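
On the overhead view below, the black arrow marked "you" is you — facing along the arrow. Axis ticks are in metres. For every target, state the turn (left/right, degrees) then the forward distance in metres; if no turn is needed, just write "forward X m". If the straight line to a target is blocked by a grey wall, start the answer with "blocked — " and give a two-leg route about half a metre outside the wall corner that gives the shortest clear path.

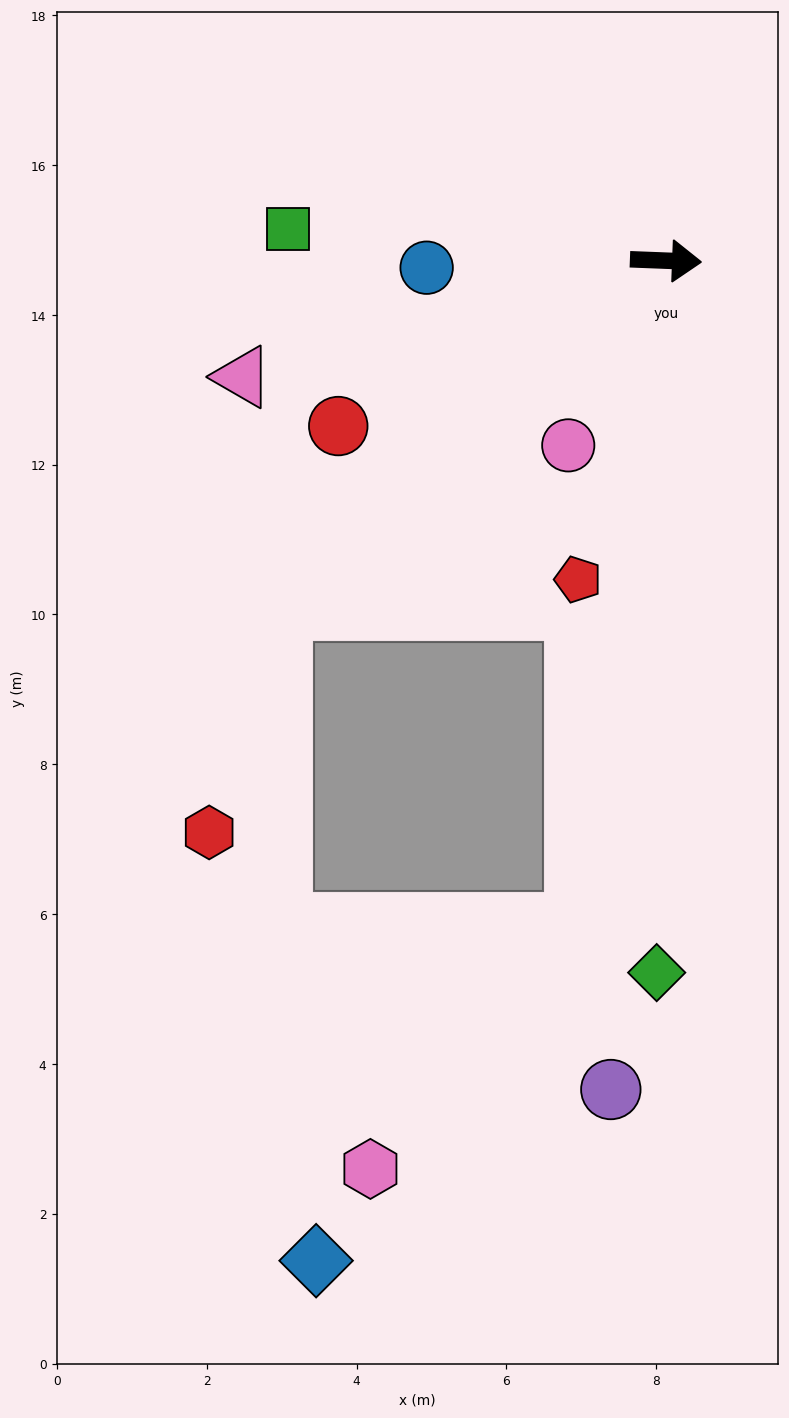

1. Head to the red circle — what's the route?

turn right 151°, forward 4.9 m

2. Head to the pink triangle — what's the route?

turn right 162°, forward 5.9 m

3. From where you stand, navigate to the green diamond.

turn right 89°, forward 9.5 m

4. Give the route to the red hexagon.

blocked — turn right 136°, forward 6.9 m, then turn left 31°, forward 3.1 m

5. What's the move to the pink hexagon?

blocked — turn right 95°, forward 8.9 m, then turn right 33°, forward 4.3 m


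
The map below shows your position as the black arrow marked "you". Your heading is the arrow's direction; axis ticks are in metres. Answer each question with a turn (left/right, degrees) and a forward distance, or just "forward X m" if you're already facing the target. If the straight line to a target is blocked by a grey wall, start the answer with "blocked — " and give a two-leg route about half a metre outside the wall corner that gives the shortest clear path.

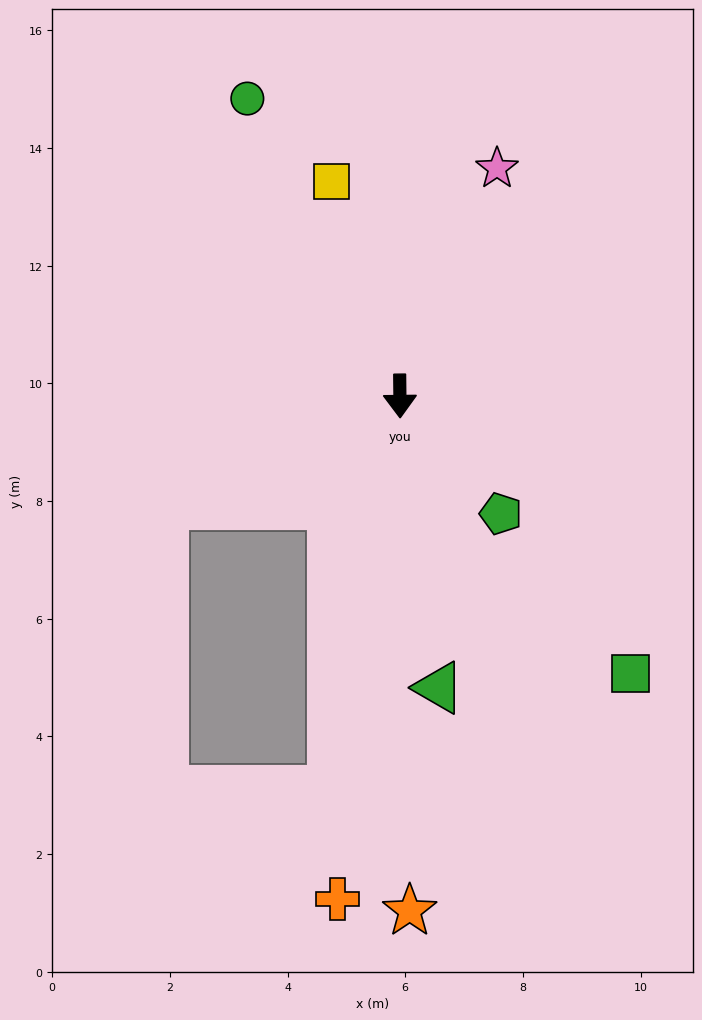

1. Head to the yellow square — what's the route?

turn right 163°, forward 3.8 m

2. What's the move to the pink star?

turn left 156°, forward 4.2 m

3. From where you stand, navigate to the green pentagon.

turn left 40°, forward 2.6 m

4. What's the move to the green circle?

turn right 153°, forward 5.7 m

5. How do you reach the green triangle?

turn left 7°, forward 5.0 m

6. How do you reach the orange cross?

turn right 8°, forward 8.6 m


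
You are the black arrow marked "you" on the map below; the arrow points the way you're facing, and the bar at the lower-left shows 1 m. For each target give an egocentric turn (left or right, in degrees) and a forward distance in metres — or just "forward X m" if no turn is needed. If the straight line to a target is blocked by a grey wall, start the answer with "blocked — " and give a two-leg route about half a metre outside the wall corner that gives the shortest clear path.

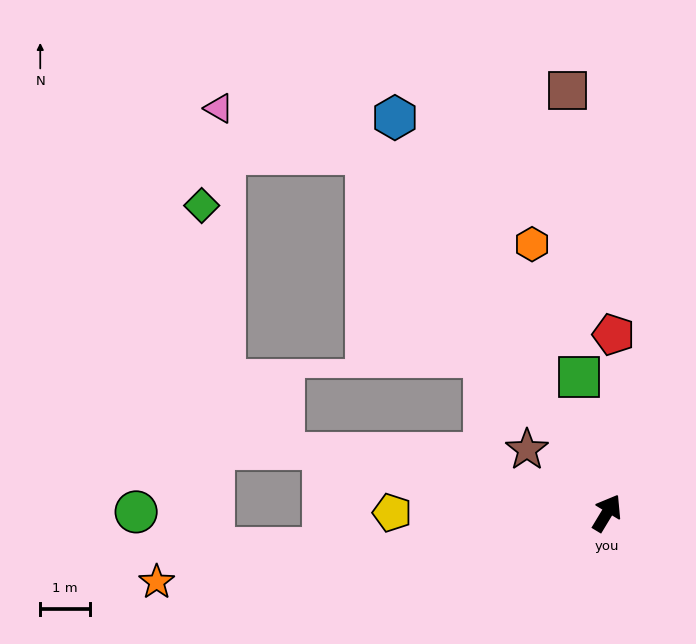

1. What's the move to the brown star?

turn left 83°, forward 2.1 m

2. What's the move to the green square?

turn left 43°, forward 2.8 m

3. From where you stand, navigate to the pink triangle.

blocked — turn left 65°, forward 8.8 m, then turn left 39°, forward 3.1 m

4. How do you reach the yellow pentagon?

turn left 121°, forward 4.3 m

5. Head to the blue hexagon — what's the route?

turn left 59°, forward 9.1 m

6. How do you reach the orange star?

turn left 130°, forward 9.2 m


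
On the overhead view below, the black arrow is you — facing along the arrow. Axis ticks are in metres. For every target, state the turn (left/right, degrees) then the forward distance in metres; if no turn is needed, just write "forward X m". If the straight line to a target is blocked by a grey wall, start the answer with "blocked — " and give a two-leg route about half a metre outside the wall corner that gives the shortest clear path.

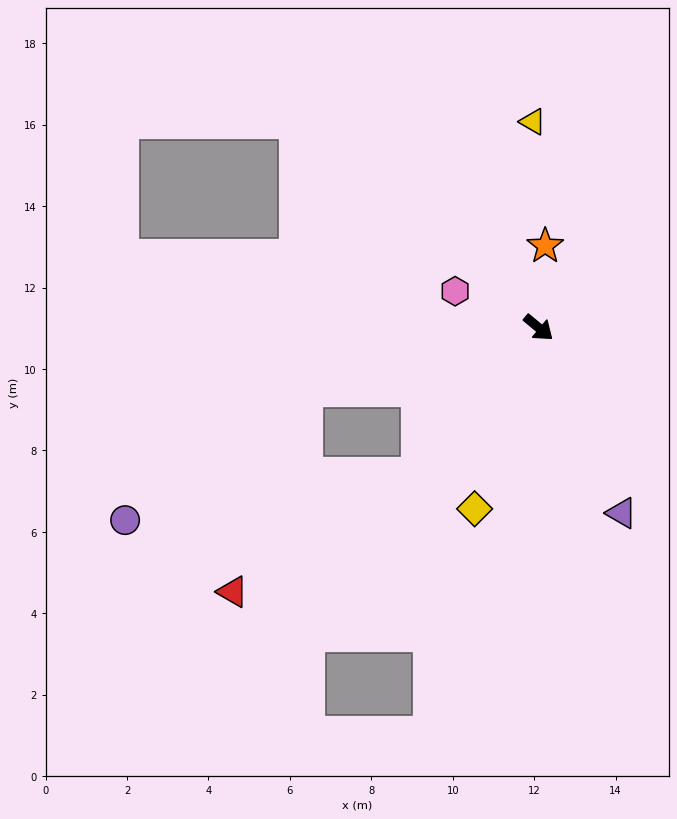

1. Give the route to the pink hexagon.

turn right 164°, forward 2.2 m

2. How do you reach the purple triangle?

turn right 26°, forward 5.0 m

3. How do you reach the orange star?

turn left 125°, forward 2.0 m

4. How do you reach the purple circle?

blocked — turn right 125°, forward 5.9 m, then turn left 20°, forward 5.5 m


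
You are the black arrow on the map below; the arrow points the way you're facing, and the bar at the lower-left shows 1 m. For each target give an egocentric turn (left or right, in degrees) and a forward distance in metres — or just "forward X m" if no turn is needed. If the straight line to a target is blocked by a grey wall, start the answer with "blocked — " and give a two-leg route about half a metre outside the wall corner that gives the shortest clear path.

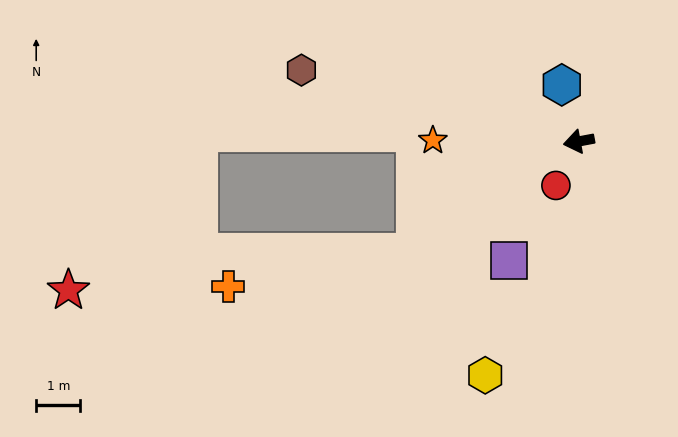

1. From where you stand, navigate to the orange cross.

blocked — turn left 23°, forward 4.5 m, then turn right 23°, forward 4.3 m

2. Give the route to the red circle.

turn left 52°, forward 1.1 m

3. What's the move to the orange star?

turn right 11°, forward 3.3 m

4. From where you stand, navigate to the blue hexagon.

turn right 84°, forward 1.3 m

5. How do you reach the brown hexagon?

turn right 25°, forward 6.5 m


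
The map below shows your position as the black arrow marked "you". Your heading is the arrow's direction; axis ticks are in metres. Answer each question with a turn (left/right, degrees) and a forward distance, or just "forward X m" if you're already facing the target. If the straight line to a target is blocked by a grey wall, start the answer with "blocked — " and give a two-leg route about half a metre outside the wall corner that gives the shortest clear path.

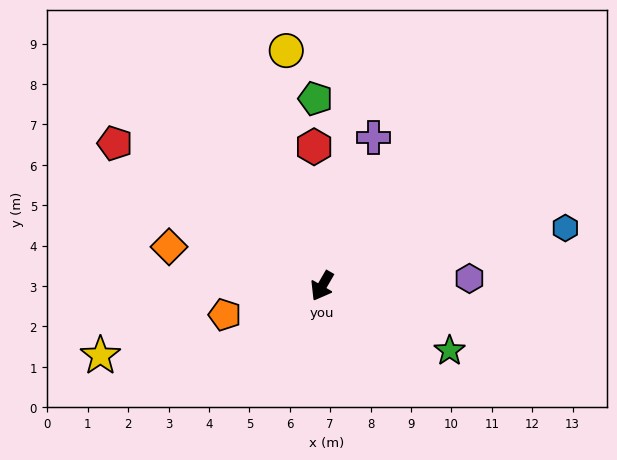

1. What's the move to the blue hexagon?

turn left 133°, forward 6.2 m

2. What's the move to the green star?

turn left 93°, forward 3.5 m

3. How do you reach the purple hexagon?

turn left 123°, forward 3.7 m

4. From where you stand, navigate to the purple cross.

turn right 169°, forward 3.9 m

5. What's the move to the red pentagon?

turn right 95°, forward 6.2 m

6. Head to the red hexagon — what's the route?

turn right 147°, forward 3.5 m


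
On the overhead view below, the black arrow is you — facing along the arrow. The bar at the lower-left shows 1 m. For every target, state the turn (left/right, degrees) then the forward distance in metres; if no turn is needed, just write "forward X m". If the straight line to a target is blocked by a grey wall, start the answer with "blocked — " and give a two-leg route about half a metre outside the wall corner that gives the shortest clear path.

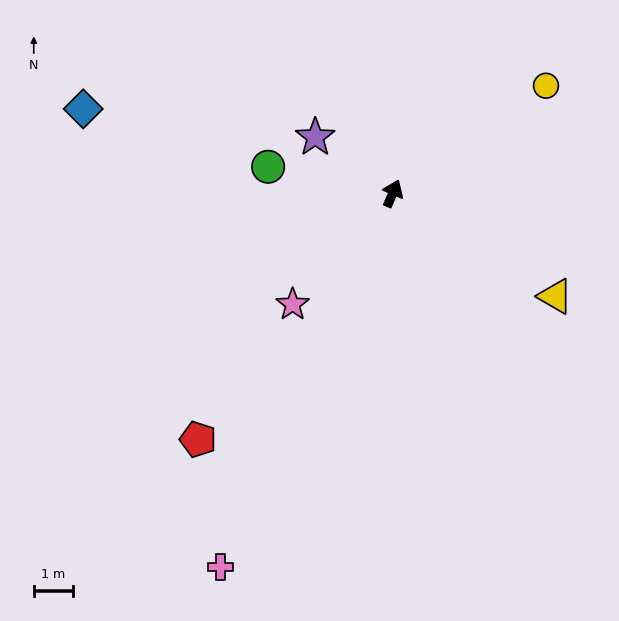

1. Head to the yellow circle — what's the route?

turn right 32°, forward 4.8 m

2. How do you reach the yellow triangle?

turn right 99°, forward 4.9 m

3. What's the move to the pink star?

turn left 161°, forward 3.8 m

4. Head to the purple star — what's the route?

turn left 77°, forward 2.4 m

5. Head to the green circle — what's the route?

turn left 101°, forward 3.2 m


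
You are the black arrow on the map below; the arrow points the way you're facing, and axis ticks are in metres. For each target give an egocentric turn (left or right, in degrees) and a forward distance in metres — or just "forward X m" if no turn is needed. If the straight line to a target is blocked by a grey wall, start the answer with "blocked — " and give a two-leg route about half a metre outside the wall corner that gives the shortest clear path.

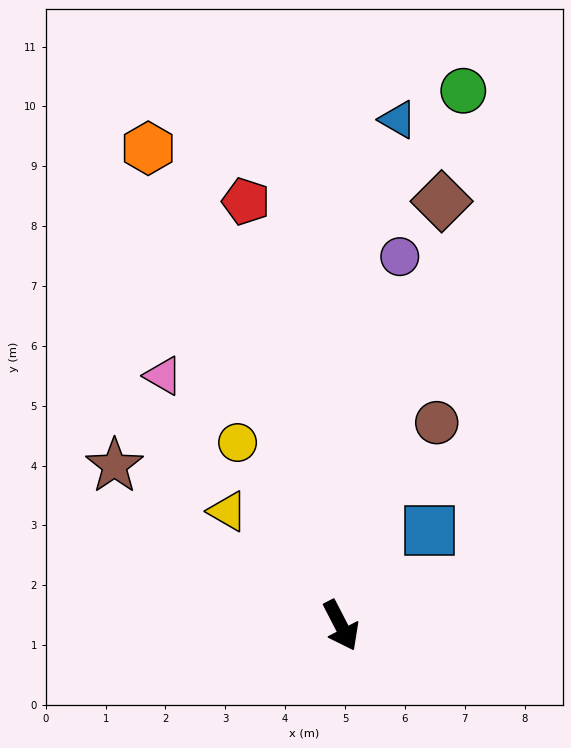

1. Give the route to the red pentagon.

turn left 165°, forward 7.3 m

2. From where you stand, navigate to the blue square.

turn left 110°, forward 2.2 m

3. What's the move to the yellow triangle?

turn right 163°, forward 2.7 m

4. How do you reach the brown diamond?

turn left 139°, forward 7.3 m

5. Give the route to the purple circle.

turn left 144°, forward 6.2 m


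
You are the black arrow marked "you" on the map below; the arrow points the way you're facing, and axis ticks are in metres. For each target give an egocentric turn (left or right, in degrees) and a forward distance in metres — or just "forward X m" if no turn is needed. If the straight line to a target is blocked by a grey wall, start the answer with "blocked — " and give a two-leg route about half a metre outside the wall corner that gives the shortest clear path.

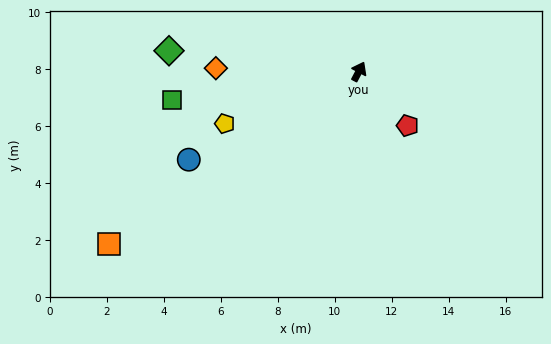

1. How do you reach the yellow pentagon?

turn left 139°, forward 5.1 m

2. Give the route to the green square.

turn left 126°, forward 6.6 m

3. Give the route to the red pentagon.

turn right 110°, forward 2.6 m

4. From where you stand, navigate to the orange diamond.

turn left 116°, forward 5.0 m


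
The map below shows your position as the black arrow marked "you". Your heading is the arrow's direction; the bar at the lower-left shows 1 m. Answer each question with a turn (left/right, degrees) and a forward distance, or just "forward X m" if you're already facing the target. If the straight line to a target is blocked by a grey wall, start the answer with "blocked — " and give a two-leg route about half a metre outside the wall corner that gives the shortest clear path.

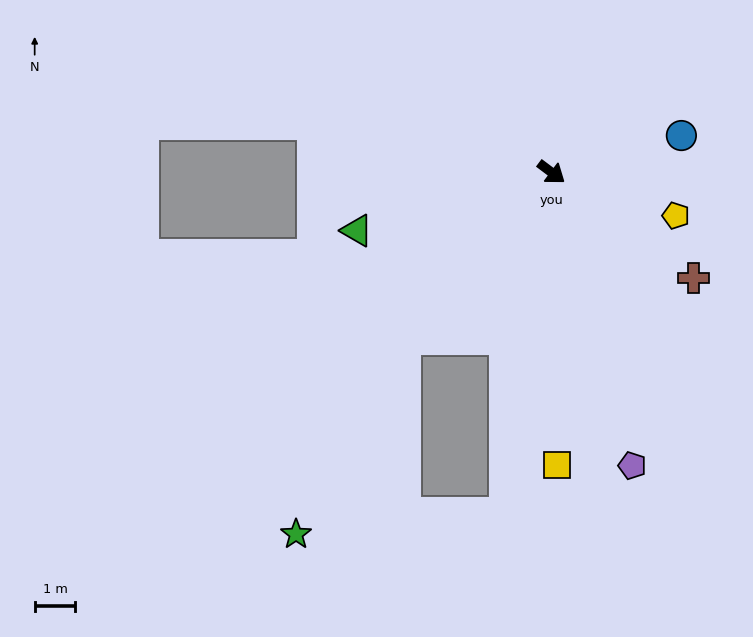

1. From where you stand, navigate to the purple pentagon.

turn right 38°, forward 7.5 m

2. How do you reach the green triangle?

turn right 126°, forward 5.0 m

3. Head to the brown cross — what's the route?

forward 4.4 m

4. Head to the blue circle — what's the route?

turn left 53°, forward 3.3 m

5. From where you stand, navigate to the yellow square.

turn right 52°, forward 7.2 m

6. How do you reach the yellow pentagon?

turn left 18°, forward 3.2 m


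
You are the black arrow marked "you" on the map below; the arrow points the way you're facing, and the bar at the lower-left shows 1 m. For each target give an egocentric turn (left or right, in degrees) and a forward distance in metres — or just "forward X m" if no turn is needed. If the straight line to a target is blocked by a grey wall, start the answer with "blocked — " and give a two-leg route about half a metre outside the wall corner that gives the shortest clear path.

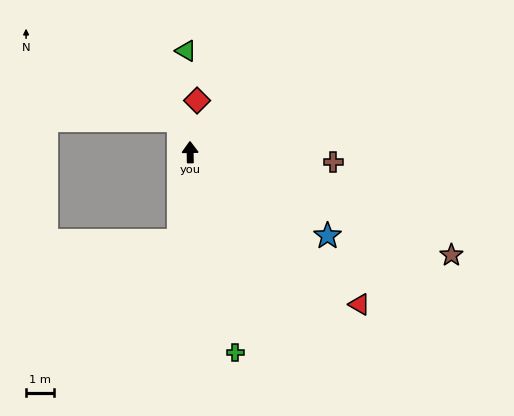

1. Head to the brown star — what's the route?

turn right 112°, forward 10.0 m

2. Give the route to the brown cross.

turn right 95°, forward 5.1 m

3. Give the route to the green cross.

turn right 168°, forward 7.3 m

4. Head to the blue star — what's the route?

turn right 122°, forward 5.7 m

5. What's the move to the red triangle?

turn right 133°, forward 8.1 m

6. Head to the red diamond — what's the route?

turn right 9°, forward 1.8 m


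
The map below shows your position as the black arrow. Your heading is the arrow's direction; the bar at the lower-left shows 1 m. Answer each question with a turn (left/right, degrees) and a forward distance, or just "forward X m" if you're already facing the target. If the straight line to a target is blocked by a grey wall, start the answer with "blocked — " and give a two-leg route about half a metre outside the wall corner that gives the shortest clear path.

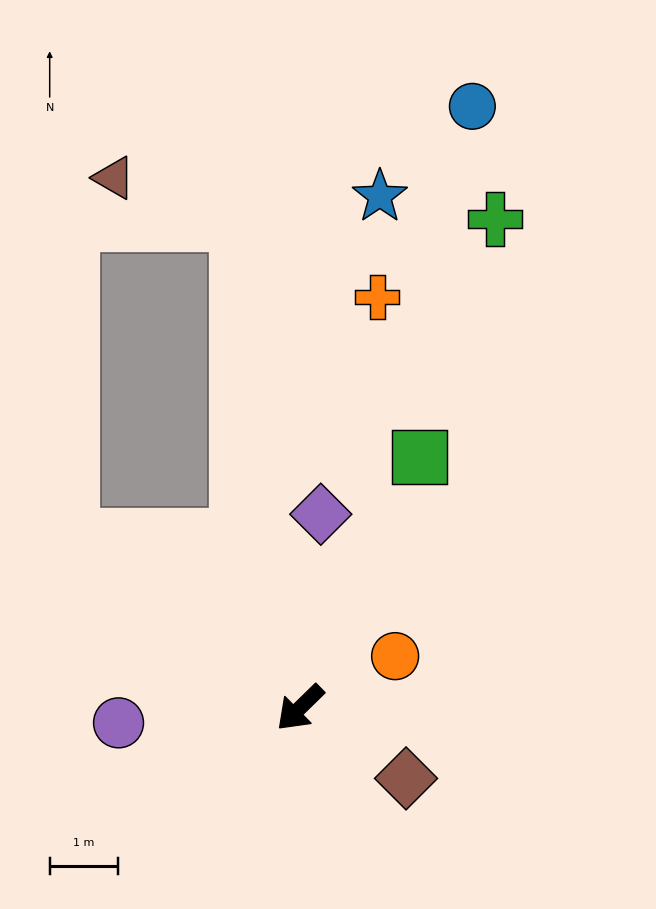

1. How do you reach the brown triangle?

blocked — turn right 127°, forward 7.2 m, then turn left 63°, forward 1.9 m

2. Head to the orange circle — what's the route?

turn left 164°, forward 1.6 m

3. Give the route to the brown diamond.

turn left 102°, forward 1.9 m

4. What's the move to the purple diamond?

turn right 140°, forward 2.9 m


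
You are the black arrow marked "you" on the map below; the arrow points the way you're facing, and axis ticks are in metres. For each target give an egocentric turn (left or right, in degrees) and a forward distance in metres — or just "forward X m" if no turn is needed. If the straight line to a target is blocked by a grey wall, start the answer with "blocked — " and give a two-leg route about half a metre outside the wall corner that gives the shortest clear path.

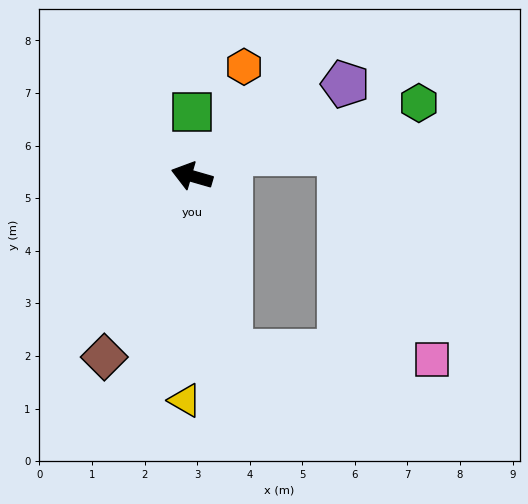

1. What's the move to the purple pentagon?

turn right 133°, forward 3.4 m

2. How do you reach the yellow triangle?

turn left 104°, forward 4.3 m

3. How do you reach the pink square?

blocked — turn left 119°, forward 3.4 m, then turn left 75°, forward 3.8 m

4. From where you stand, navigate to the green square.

turn right 74°, forward 1.2 m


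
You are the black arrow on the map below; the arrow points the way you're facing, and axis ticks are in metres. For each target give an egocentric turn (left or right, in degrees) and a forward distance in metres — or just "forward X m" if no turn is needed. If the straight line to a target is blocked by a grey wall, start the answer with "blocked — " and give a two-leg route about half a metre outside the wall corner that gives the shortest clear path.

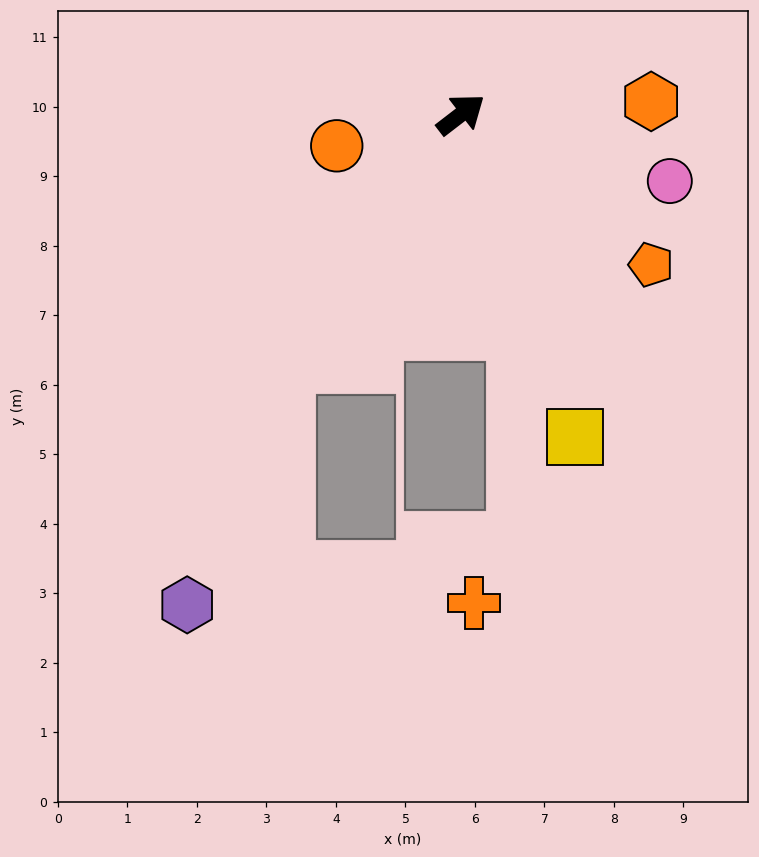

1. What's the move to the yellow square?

turn right 108°, forward 4.9 m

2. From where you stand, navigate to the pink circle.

turn right 55°, forward 3.2 m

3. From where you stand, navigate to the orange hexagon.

turn right 34°, forward 2.7 m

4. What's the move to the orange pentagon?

turn right 76°, forward 3.5 m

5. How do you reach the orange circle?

turn left 157°, forward 1.8 m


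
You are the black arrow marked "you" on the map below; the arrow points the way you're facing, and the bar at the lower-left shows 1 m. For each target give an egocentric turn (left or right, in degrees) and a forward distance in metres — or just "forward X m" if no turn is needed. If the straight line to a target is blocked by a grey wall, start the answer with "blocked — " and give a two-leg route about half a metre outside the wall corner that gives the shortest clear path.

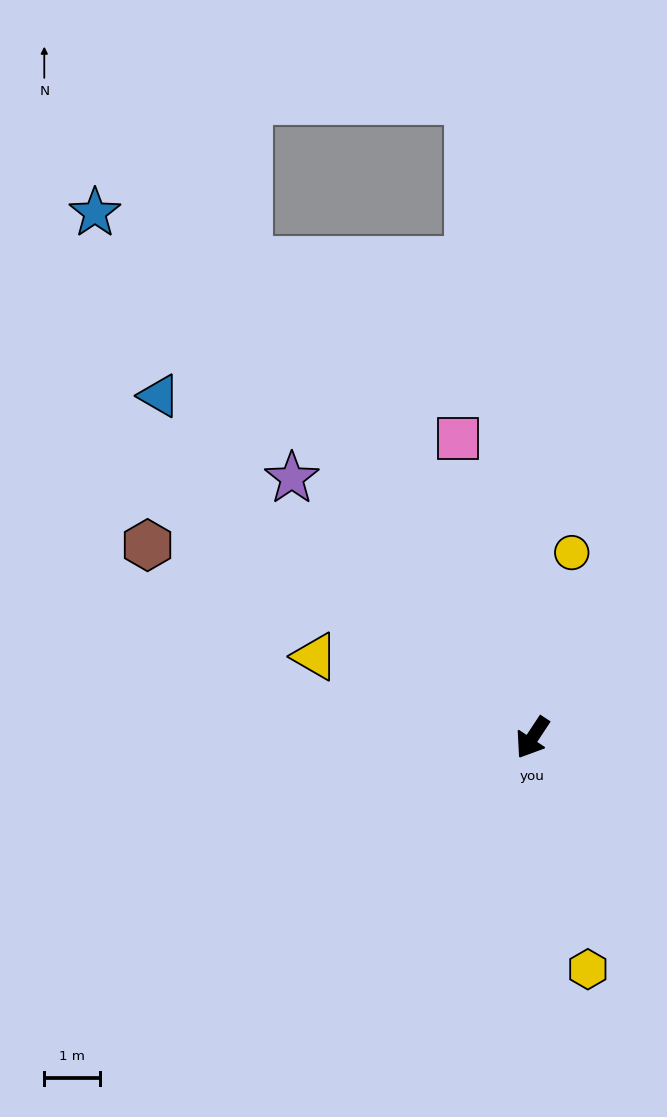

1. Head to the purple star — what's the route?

turn right 104°, forward 6.3 m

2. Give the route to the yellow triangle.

turn right 77°, forward 4.2 m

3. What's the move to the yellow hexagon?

turn left 47°, forward 4.3 m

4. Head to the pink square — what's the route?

turn right 133°, forward 5.5 m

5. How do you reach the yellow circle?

turn right 159°, forward 3.4 m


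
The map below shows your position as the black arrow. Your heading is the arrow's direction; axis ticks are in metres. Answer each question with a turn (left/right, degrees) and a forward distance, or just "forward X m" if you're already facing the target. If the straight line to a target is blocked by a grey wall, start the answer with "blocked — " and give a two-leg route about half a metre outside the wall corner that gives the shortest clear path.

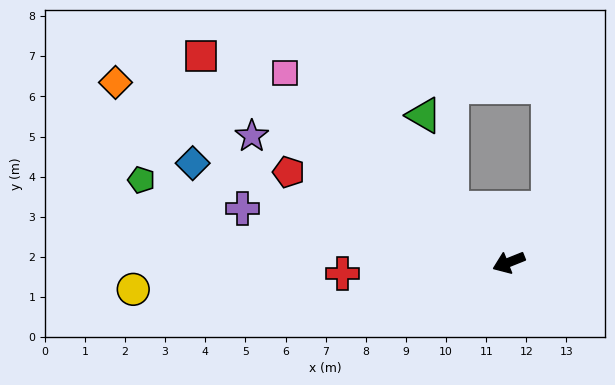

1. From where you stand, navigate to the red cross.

turn right 18°, forward 4.1 m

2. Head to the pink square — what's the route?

turn right 62°, forward 7.3 m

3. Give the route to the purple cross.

turn right 33°, forward 6.8 m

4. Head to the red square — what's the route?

turn right 56°, forward 9.2 m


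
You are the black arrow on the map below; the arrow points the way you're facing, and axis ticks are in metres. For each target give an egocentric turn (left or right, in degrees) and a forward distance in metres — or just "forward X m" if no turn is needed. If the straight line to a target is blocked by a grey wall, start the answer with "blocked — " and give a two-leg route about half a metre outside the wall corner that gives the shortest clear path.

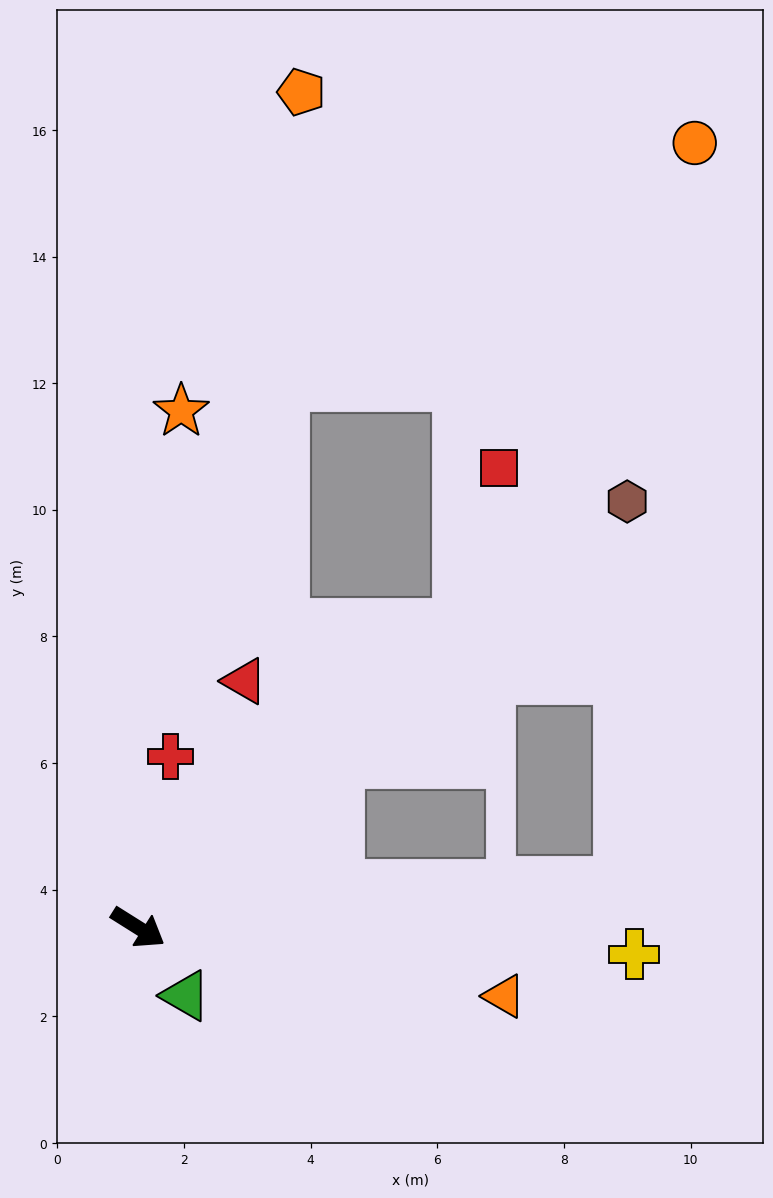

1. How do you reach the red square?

blocked — turn left 75°, forward 7.0 m, then turn left 33°, forward 2.6 m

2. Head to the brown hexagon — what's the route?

turn left 73°, forward 10.2 m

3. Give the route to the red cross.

turn left 111°, forward 2.8 m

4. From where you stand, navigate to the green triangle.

turn right 23°, forward 1.3 m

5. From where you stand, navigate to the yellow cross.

turn left 29°, forward 7.8 m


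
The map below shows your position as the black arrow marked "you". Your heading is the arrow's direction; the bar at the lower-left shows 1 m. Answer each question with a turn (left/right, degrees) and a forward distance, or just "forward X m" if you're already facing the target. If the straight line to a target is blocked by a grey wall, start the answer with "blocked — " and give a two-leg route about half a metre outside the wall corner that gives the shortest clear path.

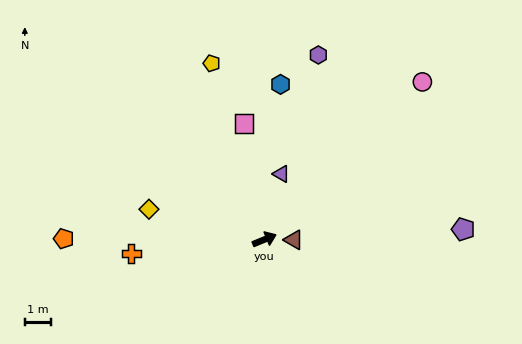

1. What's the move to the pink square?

turn left 78°, forward 4.5 m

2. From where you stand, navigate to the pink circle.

turn left 23°, forward 8.5 m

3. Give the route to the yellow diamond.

turn left 143°, forward 4.5 m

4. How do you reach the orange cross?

turn left 164°, forward 5.1 m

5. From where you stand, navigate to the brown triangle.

turn right 23°, forward 1.1 m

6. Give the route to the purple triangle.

turn left 53°, forward 2.6 m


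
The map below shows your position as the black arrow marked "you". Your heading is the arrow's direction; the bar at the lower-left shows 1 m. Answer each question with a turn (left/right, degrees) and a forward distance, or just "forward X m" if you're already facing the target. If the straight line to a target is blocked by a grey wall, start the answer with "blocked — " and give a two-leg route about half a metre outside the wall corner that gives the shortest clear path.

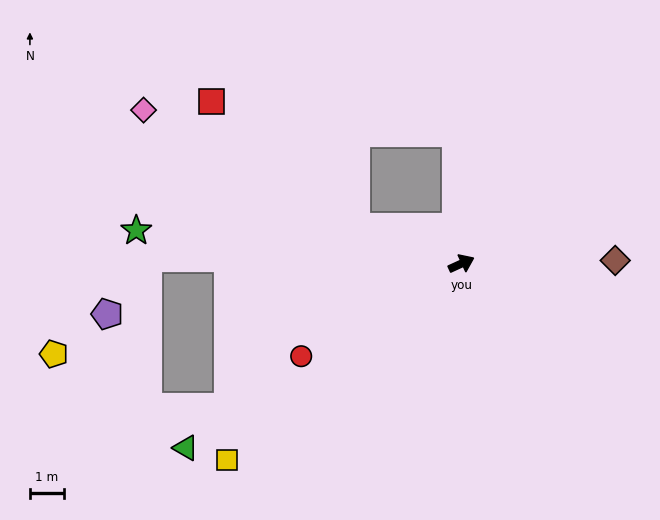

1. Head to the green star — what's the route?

turn left 150°, forward 9.7 m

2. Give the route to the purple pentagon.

blocked — turn left 154°, forward 9.3 m, then turn left 56°, forward 2.0 m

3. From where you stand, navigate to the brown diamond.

turn right 23°, forward 4.6 m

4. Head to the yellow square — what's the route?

turn right 165°, forward 9.1 m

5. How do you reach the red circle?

turn right 175°, forward 5.5 m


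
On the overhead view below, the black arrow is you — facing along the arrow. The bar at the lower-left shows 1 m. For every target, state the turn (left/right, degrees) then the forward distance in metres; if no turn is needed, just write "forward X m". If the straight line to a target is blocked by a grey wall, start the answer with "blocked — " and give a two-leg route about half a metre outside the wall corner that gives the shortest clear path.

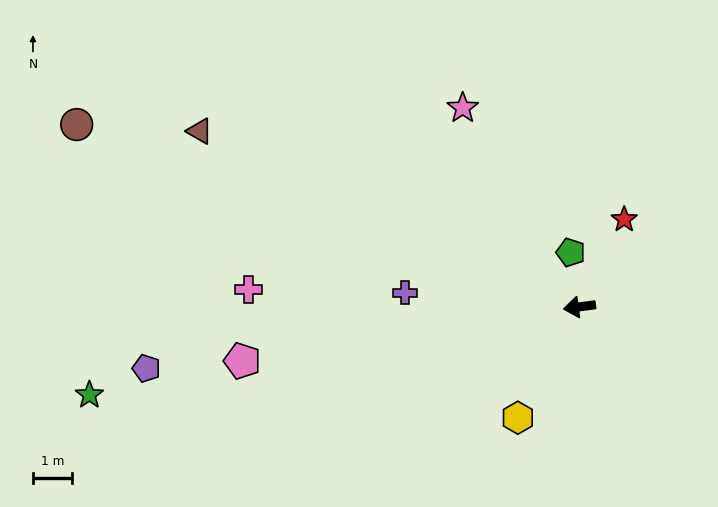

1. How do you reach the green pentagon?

turn right 88°, forward 1.4 m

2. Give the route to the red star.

turn right 125°, forward 2.5 m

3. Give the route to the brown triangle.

turn right 32°, forward 10.8 m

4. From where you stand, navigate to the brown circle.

turn right 28°, forward 13.8 m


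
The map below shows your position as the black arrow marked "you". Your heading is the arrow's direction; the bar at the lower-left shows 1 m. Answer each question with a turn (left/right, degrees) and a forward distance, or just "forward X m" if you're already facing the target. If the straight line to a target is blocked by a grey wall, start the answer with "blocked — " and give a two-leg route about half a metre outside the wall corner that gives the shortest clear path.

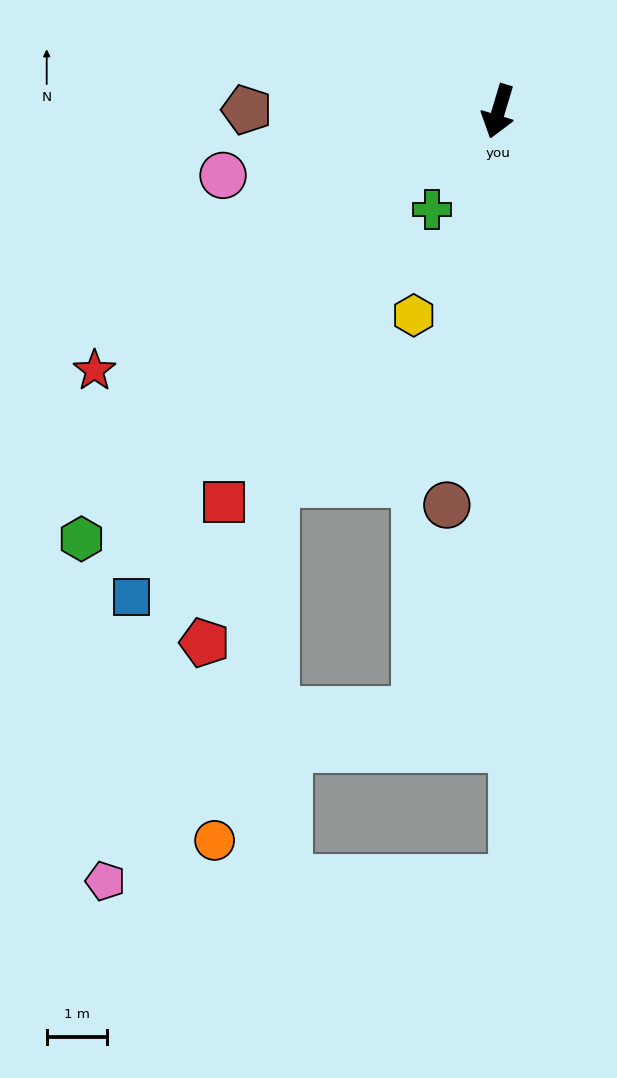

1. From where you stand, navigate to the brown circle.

turn left 9°, forward 6.6 m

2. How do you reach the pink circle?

turn right 60°, forward 4.7 m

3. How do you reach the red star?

turn right 41°, forward 8.0 m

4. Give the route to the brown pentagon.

turn right 74°, forward 4.2 m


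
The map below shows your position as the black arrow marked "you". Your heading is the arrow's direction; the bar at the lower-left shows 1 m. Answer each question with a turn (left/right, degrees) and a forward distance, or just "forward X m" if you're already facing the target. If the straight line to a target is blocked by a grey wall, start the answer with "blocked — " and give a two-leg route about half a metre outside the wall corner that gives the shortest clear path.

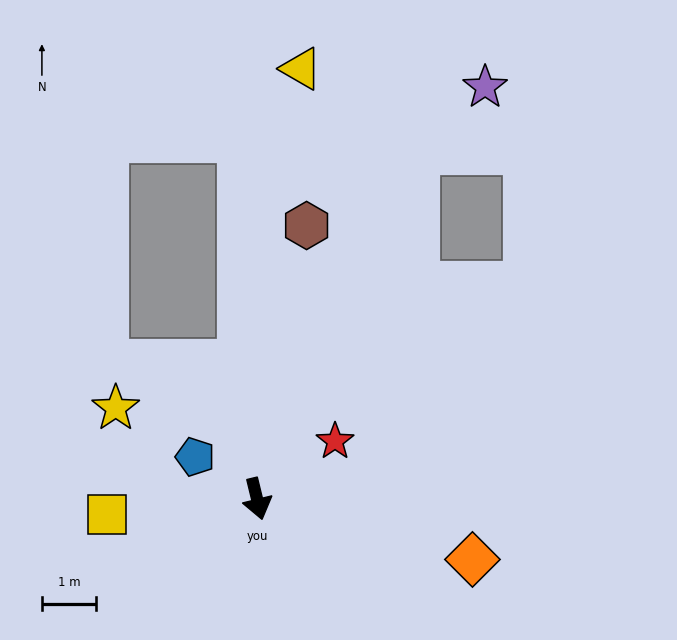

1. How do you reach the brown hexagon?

turn left 156°, forward 5.1 m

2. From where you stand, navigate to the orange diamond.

turn left 61°, forward 4.1 m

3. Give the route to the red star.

turn left 113°, forward 1.8 m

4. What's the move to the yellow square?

turn right 98°, forward 2.8 m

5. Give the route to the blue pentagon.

turn right 138°, forward 1.4 m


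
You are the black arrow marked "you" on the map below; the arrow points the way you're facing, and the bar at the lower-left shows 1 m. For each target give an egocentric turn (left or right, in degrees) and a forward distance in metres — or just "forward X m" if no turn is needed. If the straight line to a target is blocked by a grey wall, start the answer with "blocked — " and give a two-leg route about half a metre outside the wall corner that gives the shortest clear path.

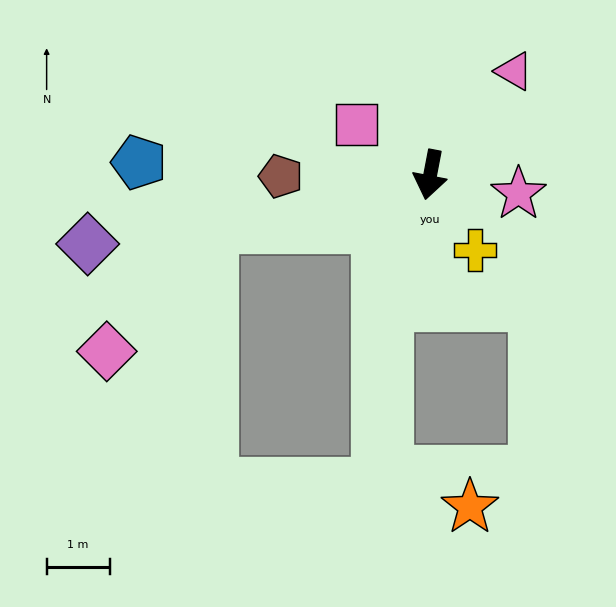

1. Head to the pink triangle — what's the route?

turn left 152°, forward 2.1 m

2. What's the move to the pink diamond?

blocked — turn right 66°, forward 3.6 m, then turn left 37°, forward 2.6 m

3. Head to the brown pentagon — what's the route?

turn right 79°, forward 2.4 m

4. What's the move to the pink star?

turn left 89°, forward 1.4 m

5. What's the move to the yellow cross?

turn left 42°, forward 1.4 m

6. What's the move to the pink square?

turn right 114°, forward 1.4 m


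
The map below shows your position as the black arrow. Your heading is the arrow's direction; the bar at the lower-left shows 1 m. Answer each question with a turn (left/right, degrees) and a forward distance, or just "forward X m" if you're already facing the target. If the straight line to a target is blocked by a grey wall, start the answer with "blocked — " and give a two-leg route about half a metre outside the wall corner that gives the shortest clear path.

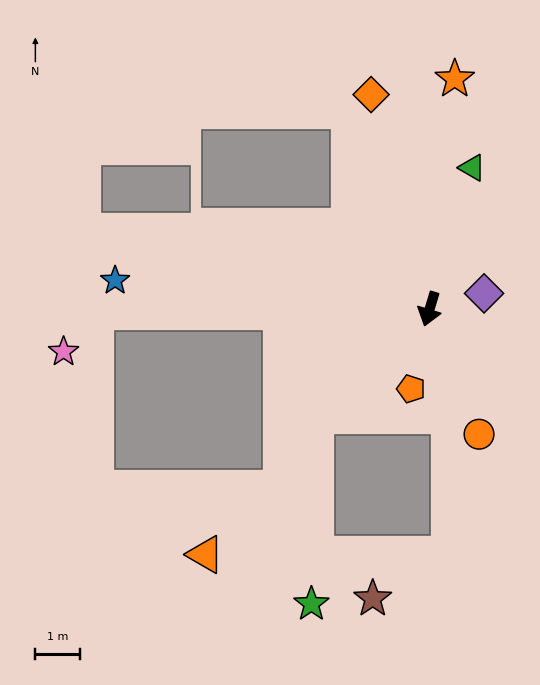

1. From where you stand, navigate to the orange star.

turn right 169°, forward 5.2 m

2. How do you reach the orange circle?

turn left 38°, forward 3.0 m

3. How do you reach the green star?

blocked — turn right 30°, forward 3.5 m, then turn left 46°, forward 4.3 m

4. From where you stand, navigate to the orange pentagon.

turn left 4°, forward 1.9 m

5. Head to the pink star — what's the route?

blocked — turn right 73°, forward 7.6 m, then turn left 52°, forward 1.2 m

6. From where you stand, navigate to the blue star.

turn right 78°, forward 7.1 m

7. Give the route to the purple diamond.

turn left 123°, forward 1.3 m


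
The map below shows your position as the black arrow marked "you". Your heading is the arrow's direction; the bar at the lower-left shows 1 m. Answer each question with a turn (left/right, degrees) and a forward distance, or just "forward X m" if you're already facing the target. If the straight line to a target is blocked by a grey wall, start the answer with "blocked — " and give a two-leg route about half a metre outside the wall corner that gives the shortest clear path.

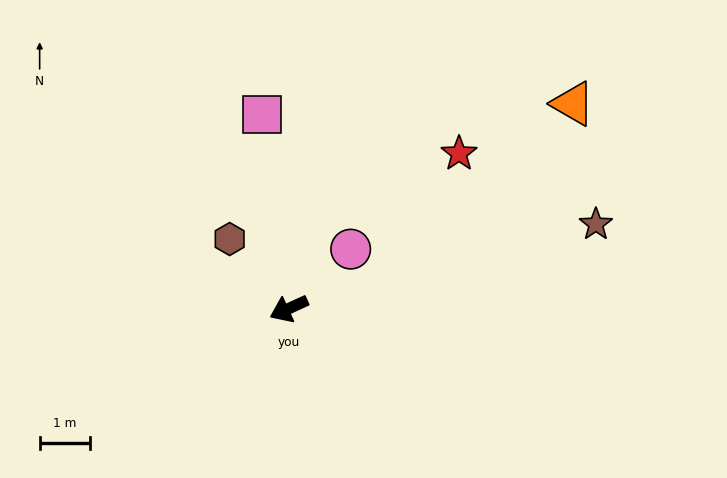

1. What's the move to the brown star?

turn left 171°, forward 6.4 m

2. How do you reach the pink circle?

turn right 161°, forward 1.7 m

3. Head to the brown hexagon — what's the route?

turn right 74°, forward 1.8 m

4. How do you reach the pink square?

turn right 107°, forward 3.9 m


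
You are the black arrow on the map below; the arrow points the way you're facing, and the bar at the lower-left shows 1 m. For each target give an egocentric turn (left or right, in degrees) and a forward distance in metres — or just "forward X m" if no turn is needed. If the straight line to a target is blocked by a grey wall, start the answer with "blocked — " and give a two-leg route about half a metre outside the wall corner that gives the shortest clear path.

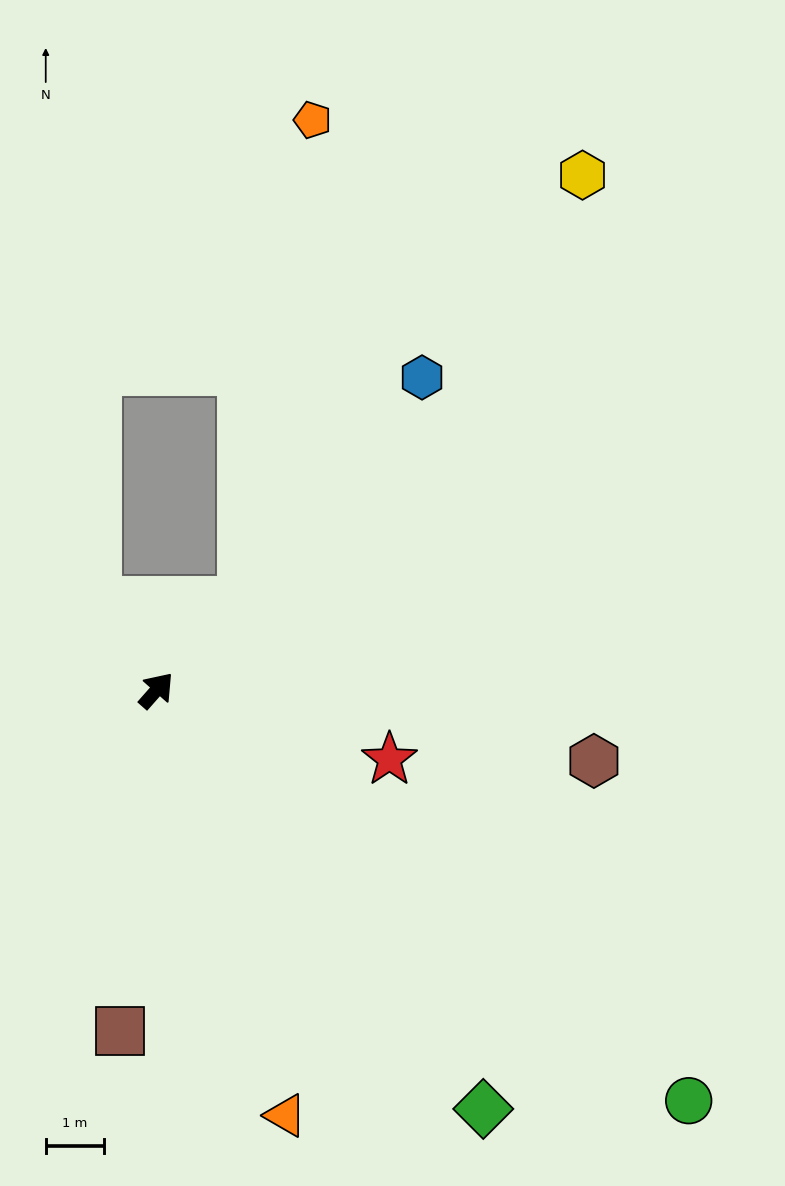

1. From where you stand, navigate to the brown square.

turn right 145°, forward 5.8 m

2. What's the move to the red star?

turn right 65°, forward 4.1 m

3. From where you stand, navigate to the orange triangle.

turn right 122°, forward 7.6 m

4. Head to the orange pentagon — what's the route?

blocked — turn right 3°, forward 2.1 m, then turn left 36°, forward 8.3 m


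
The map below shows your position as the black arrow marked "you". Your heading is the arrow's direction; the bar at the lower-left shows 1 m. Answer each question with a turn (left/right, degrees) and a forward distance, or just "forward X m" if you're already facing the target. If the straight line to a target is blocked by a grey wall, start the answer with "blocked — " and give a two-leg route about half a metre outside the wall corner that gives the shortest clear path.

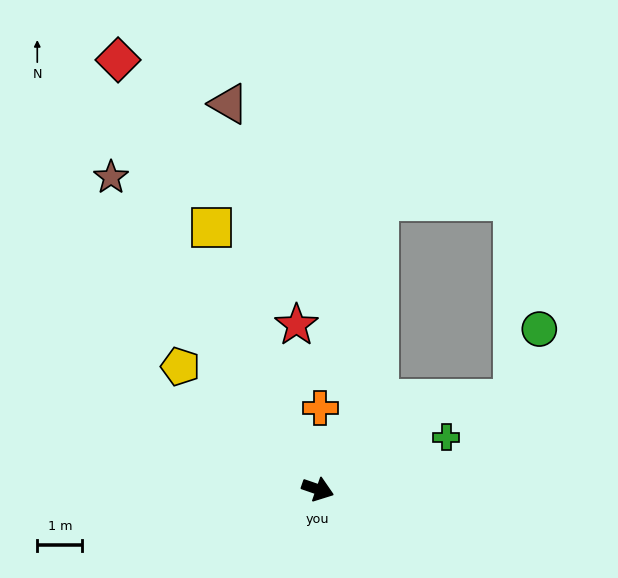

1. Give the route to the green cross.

turn left 41°, forward 3.1 m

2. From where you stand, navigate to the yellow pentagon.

turn left 157°, forward 4.1 m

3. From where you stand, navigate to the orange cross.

turn left 107°, forward 1.8 m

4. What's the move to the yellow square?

turn left 131°, forward 6.3 m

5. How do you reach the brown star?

turn left 143°, forward 8.3 m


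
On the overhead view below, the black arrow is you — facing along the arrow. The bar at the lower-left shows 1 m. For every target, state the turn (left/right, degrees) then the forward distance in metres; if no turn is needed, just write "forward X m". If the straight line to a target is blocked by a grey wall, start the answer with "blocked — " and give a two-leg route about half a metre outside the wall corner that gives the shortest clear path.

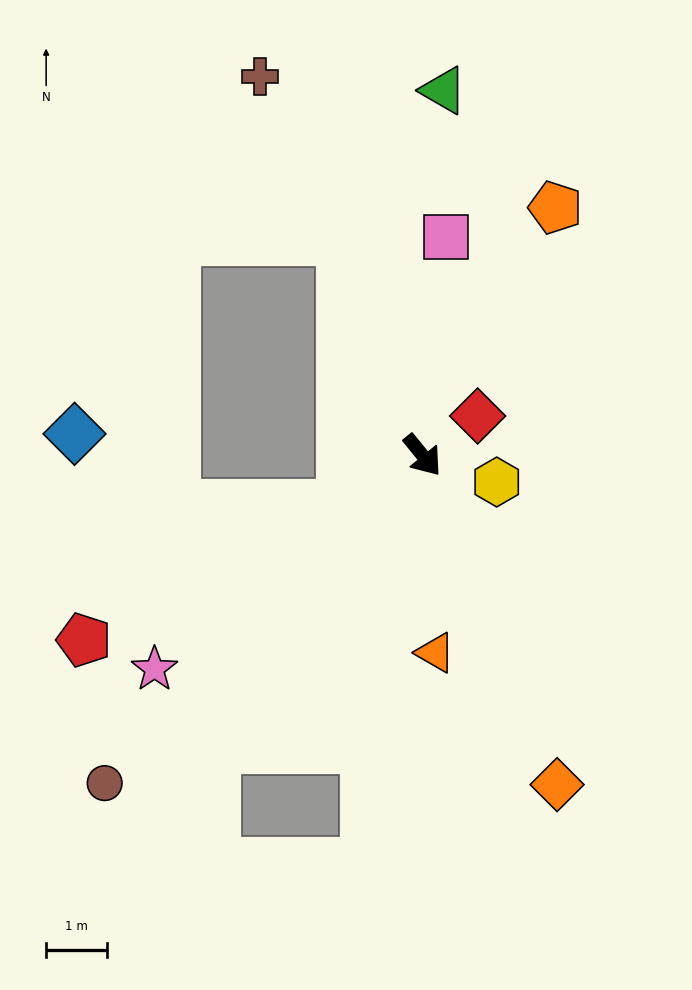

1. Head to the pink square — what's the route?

turn left 135°, forward 3.6 m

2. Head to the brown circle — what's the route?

turn right 83°, forward 7.5 m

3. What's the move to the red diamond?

turn left 86°, forward 1.1 m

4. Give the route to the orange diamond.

turn right 17°, forward 5.8 m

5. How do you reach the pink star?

turn right 91°, forward 5.6 m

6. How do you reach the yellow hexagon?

turn left 31°, forward 1.3 m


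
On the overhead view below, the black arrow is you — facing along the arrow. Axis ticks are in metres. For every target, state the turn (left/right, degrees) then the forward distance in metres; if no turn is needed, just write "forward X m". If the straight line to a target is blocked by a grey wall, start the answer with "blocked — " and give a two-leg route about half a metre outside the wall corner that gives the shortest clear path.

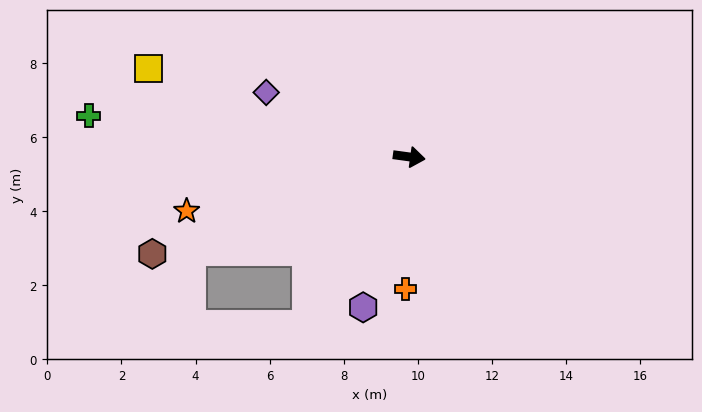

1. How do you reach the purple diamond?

turn left 163°, forward 4.2 m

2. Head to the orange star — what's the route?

turn right 159°, forward 6.2 m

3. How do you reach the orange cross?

turn right 84°, forward 3.6 m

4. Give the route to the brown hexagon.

turn right 152°, forward 7.4 m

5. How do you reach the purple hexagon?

turn right 99°, forward 4.2 m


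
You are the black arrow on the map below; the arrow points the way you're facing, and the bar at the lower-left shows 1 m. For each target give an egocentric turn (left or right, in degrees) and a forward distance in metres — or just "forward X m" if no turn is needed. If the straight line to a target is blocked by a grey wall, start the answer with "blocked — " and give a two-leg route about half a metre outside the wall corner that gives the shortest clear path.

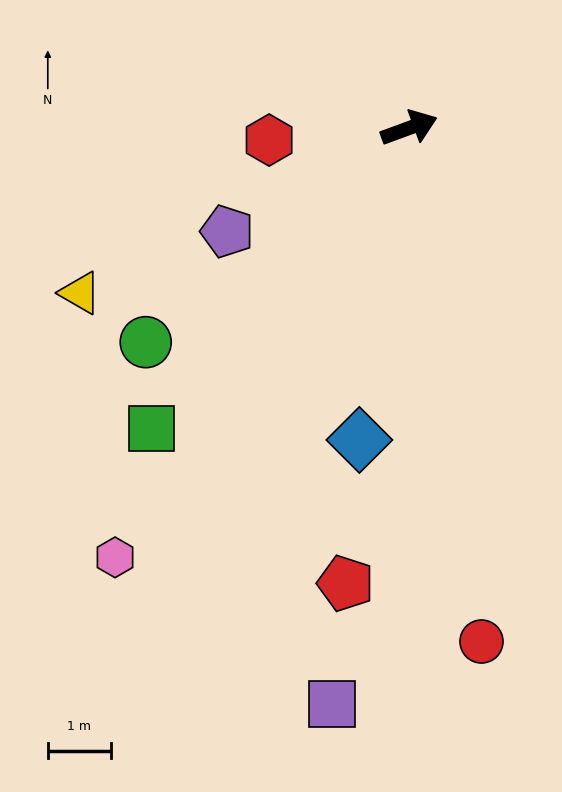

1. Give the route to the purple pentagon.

turn right 171°, forward 3.3 m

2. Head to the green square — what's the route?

turn right 151°, forward 6.3 m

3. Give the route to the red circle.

turn right 102°, forward 8.2 m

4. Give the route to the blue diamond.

turn right 119°, forward 5.0 m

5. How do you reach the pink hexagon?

turn right 145°, forward 8.3 m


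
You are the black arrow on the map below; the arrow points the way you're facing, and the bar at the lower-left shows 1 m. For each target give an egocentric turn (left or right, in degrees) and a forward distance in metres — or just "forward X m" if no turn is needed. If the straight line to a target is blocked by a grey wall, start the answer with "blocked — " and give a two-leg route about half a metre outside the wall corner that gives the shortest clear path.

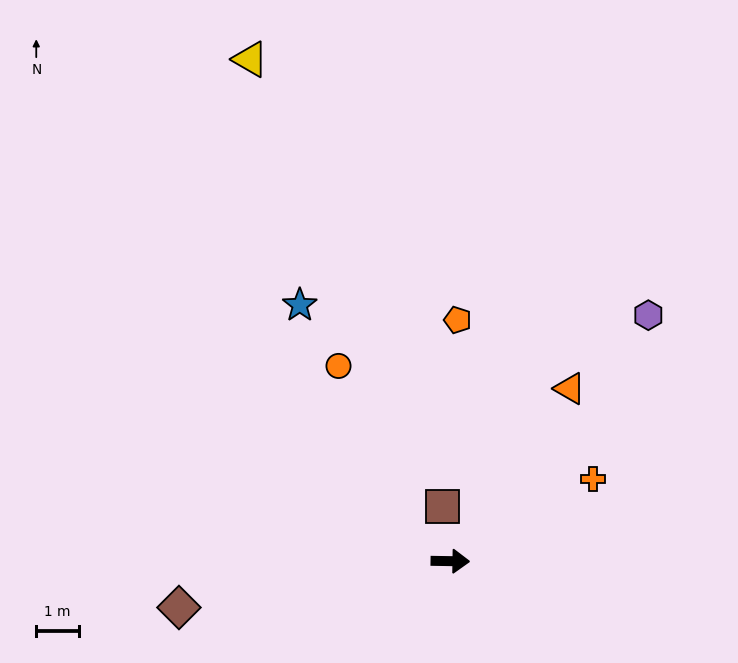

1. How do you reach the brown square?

turn left 99°, forward 1.3 m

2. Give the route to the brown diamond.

turn right 169°, forward 6.5 m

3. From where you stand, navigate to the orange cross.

turn left 31°, forward 3.9 m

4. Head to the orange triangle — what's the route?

turn left 56°, forward 5.0 m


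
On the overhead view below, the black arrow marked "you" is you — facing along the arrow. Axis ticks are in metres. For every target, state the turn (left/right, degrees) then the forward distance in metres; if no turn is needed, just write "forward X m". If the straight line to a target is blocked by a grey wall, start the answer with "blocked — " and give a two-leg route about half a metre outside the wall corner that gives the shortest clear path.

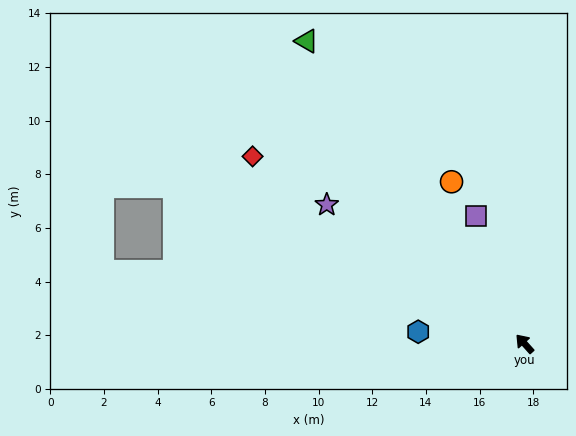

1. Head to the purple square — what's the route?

turn right 21°, forward 5.1 m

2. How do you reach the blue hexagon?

turn left 42°, forward 4.0 m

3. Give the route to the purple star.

turn left 13°, forward 9.0 m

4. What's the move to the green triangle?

turn right 6°, forward 13.9 m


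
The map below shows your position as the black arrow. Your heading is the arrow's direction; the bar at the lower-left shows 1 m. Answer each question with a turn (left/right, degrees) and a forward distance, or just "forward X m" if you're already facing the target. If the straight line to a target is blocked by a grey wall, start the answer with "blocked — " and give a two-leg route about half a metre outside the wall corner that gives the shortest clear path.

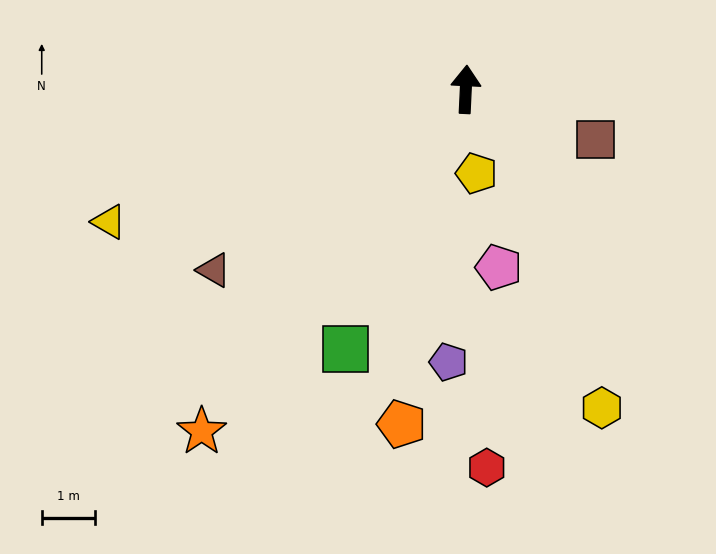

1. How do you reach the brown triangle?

turn left 128°, forward 5.8 m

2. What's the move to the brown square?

turn right 108°, forward 2.6 m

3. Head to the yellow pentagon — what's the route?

turn right 170°, forward 1.6 m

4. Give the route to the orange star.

turn left 145°, forward 8.1 m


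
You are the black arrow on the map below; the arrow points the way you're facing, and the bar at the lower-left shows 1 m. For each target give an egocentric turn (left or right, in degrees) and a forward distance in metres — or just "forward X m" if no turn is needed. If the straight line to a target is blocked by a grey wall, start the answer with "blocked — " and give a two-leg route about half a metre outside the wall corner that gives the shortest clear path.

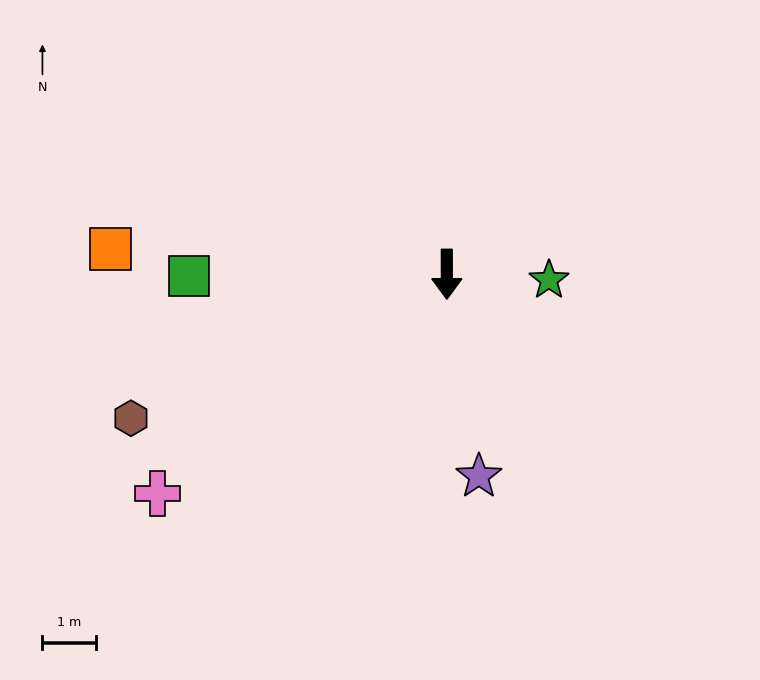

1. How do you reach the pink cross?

turn right 53°, forward 6.7 m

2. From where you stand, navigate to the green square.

turn right 90°, forward 4.8 m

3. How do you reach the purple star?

turn left 9°, forward 3.8 m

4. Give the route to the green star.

turn left 87°, forward 1.9 m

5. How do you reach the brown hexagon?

turn right 66°, forward 6.4 m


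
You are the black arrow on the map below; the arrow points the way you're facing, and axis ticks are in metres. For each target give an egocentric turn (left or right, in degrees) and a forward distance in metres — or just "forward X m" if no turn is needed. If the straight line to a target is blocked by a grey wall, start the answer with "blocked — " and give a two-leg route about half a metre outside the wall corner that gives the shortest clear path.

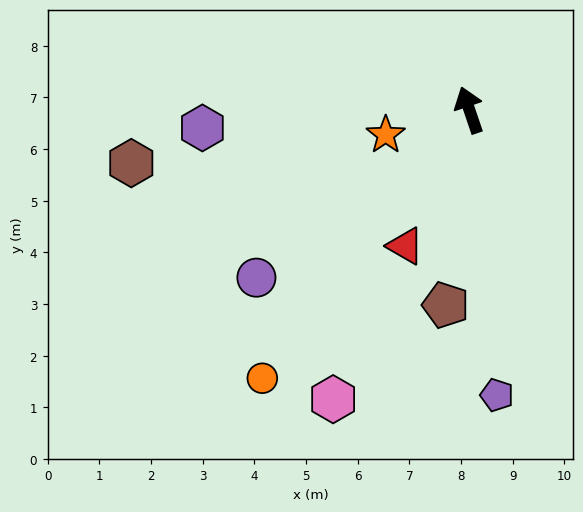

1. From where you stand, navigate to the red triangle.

turn left 136°, forward 2.9 m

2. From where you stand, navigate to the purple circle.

turn left 109°, forward 5.2 m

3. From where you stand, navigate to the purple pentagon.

turn left 167°, forward 5.5 m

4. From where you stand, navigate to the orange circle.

turn left 124°, forward 6.6 m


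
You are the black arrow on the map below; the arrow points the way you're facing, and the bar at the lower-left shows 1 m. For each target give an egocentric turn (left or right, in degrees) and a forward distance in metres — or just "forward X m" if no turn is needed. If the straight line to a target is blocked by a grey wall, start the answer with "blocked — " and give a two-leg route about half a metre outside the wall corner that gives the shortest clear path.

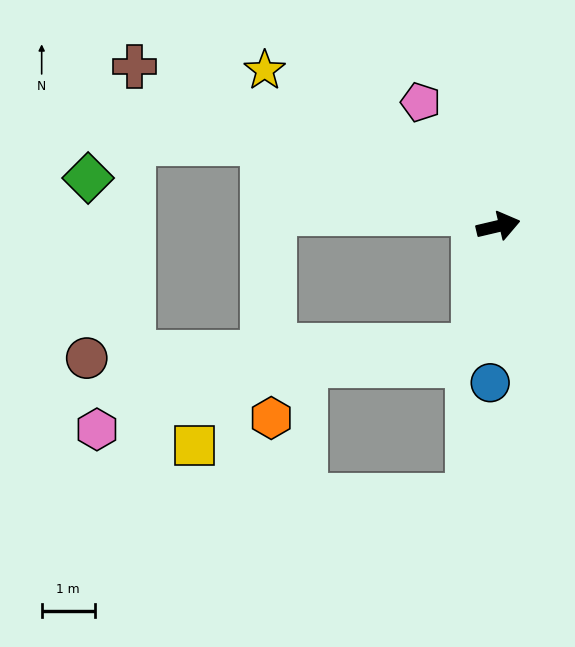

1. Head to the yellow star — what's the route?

turn left 133°, forward 5.3 m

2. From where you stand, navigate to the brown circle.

blocked — turn right 115°, forward 2.3 m, then turn right 76°, forward 7.3 m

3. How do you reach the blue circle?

turn right 106°, forward 2.9 m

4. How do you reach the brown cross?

turn left 143°, forward 7.5 m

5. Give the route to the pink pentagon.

turn left 109°, forward 2.7 m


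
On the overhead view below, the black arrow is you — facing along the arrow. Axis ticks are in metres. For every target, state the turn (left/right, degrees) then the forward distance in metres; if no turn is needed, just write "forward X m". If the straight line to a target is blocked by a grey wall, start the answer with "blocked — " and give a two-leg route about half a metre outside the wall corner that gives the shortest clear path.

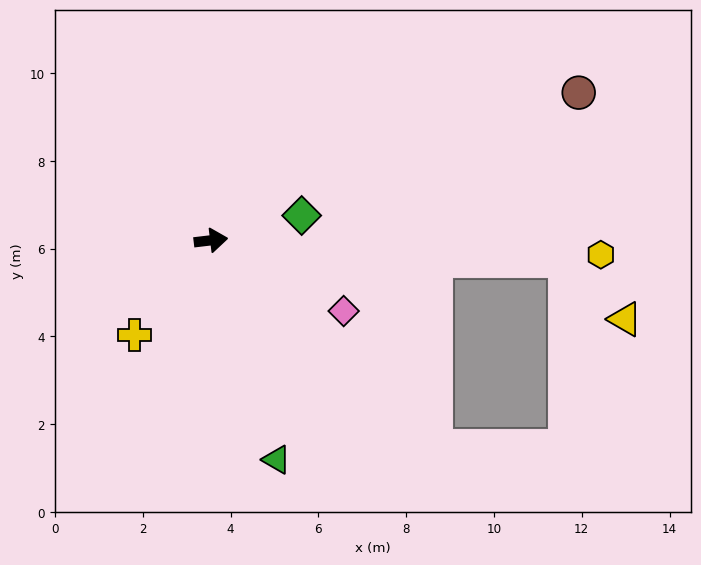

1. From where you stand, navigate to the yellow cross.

turn right 136°, forward 2.8 m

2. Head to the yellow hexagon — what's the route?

turn right 9°, forward 8.9 m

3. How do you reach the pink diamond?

turn right 35°, forward 3.4 m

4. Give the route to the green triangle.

turn right 80°, forward 5.2 m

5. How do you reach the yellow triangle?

blocked — turn right 10°, forward 8.1 m, then turn right 42°, forward 1.9 m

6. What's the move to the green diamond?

turn left 9°, forward 2.1 m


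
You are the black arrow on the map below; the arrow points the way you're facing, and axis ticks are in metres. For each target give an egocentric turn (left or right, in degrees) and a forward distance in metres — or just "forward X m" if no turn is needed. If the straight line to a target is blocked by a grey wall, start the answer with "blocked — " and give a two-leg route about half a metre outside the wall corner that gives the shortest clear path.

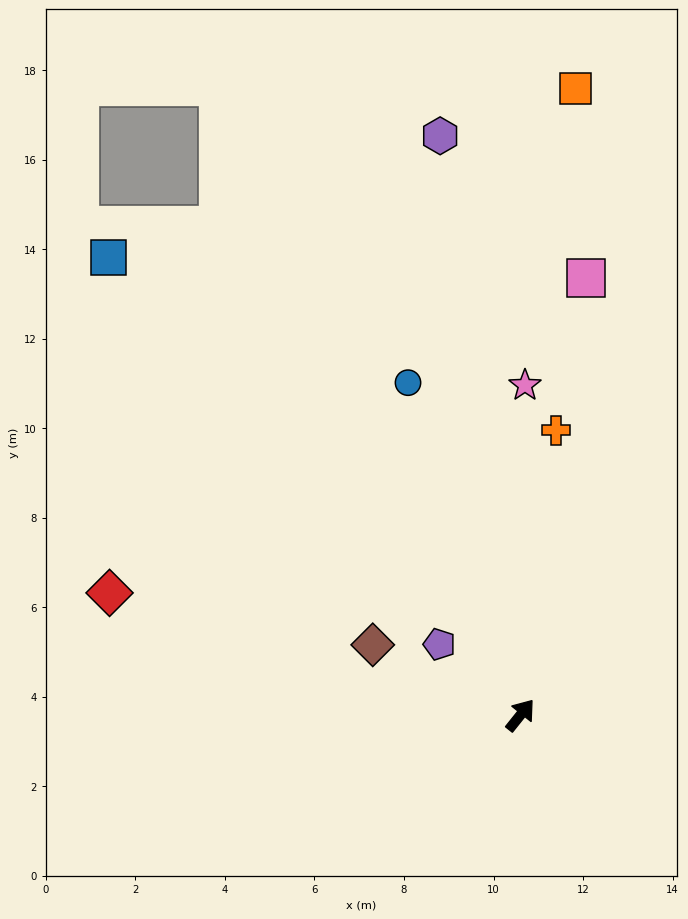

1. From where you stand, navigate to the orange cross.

turn left 32°, forward 6.4 m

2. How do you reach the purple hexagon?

turn left 47°, forward 13.1 m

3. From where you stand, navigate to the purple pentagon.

turn left 88°, forward 2.4 m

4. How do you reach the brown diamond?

turn left 103°, forward 3.7 m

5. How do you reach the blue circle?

turn left 57°, forward 7.8 m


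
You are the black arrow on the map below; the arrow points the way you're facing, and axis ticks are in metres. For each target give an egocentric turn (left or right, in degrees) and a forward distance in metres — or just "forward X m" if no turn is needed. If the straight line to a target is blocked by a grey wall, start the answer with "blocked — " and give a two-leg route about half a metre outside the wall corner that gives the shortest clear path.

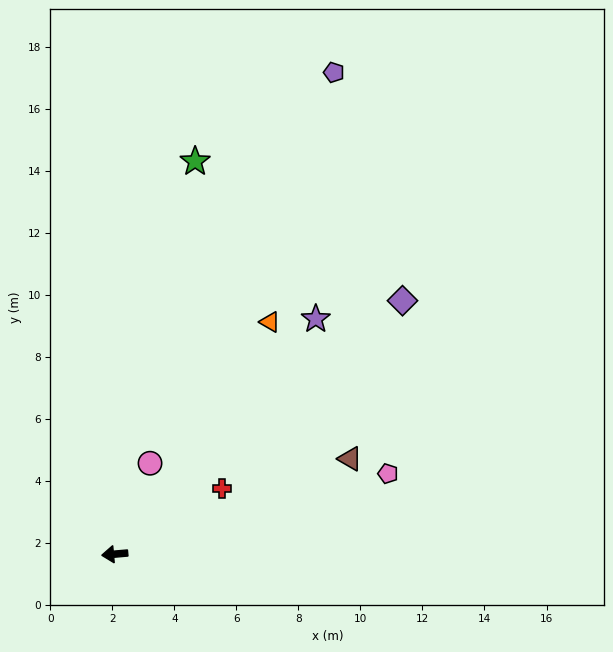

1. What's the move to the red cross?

turn right 154°, forward 4.1 m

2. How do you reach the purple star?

turn right 136°, forward 10.0 m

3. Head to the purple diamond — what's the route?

turn right 144°, forward 12.4 m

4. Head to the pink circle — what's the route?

turn right 116°, forward 3.1 m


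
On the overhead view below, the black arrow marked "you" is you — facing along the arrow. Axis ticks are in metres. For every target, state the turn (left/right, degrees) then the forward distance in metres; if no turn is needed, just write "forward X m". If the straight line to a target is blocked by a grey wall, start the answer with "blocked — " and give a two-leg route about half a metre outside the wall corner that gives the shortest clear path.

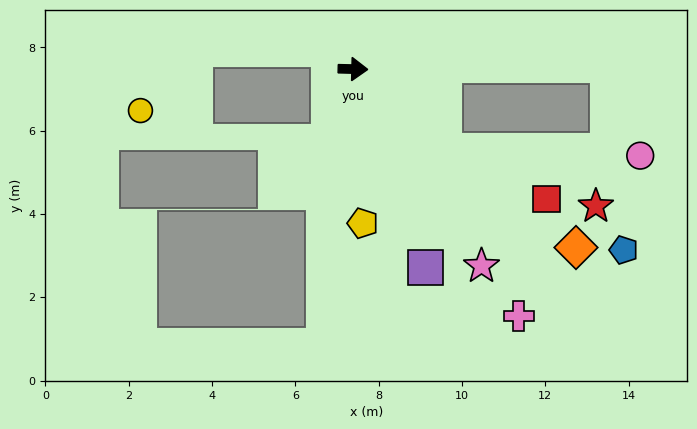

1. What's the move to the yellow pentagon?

turn right 85°, forward 3.7 m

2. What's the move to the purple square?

turn right 69°, forward 5.1 m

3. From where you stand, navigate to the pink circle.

blocked — turn right 40°, forward 3.0 m, then turn left 40°, forward 4.7 m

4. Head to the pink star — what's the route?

turn right 55°, forward 5.6 m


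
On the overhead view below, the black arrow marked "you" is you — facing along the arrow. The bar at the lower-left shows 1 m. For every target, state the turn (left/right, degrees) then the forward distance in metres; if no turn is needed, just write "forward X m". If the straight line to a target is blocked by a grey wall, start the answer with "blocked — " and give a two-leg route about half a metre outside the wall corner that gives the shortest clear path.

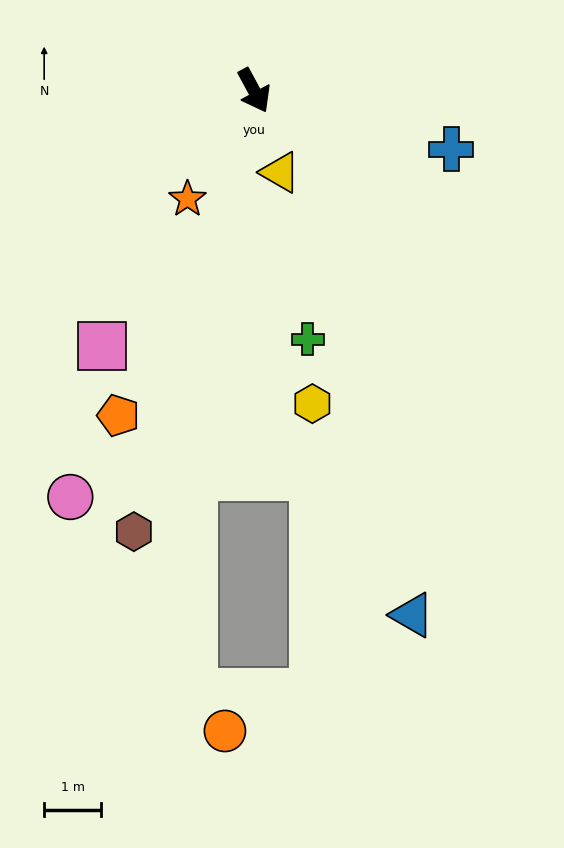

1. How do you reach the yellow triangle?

turn right 11°, forward 1.5 m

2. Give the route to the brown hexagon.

turn right 44°, forward 8.0 m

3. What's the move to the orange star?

turn right 60°, forward 2.2 m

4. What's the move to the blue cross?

turn left 45°, forward 3.6 m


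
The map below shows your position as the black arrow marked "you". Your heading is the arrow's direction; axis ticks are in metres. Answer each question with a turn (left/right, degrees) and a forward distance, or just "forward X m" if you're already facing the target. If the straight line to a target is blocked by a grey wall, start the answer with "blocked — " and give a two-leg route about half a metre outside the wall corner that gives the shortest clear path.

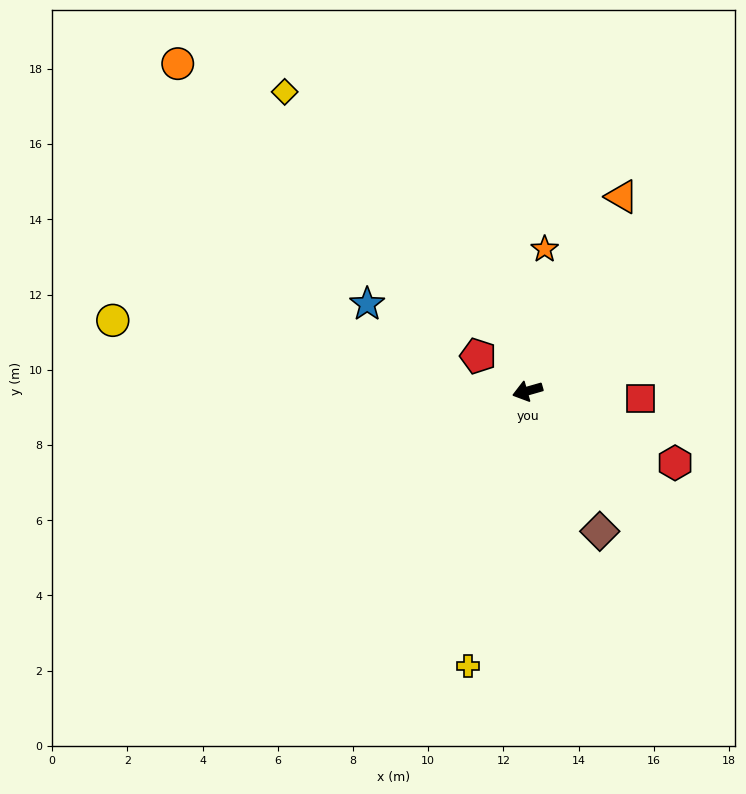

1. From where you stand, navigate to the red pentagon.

turn right 51°, forward 1.6 m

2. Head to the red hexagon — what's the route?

turn left 138°, forward 4.4 m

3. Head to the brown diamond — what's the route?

turn left 101°, forward 4.2 m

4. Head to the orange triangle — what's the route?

turn right 132°, forward 5.7 m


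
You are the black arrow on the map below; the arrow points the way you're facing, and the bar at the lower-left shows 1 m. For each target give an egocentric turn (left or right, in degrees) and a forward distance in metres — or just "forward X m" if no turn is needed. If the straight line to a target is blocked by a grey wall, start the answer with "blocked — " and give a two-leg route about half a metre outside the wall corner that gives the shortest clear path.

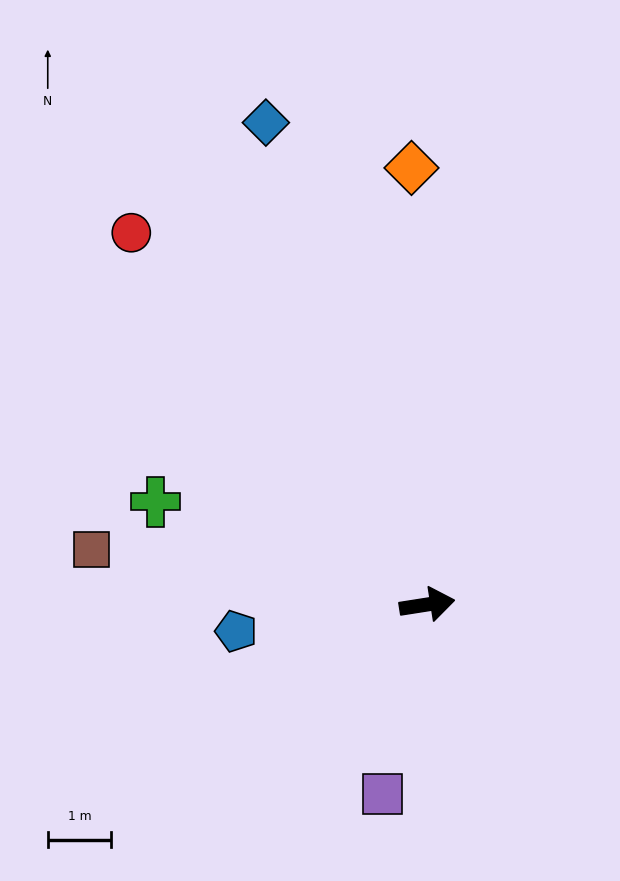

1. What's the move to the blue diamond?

turn left 100°, forward 8.0 m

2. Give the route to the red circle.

turn left 120°, forward 7.5 m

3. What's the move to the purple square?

turn right 112°, forward 3.1 m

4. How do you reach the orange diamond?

turn left 83°, forward 6.9 m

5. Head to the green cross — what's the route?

turn left 150°, forward 4.6 m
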